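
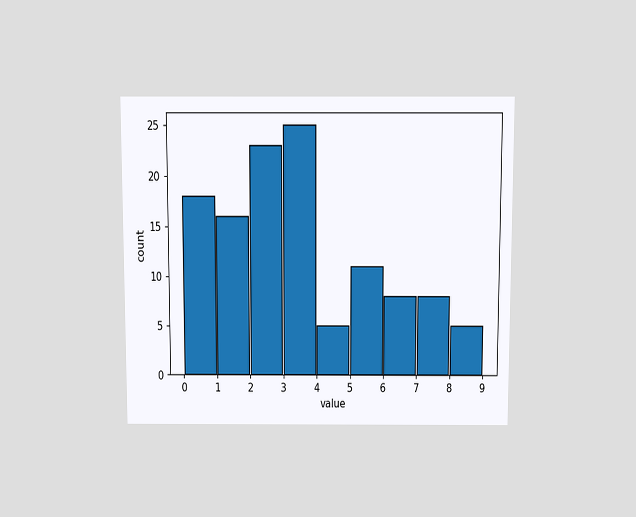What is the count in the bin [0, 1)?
The chart is viewed slightly from above. The [0, 1) bin has height 18.

18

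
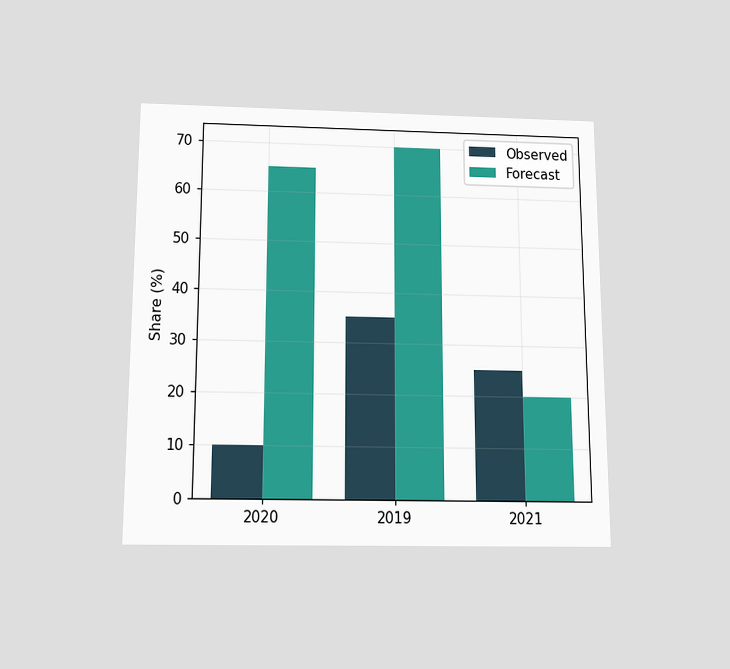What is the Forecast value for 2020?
The chart is viewed slightly from below. The Forecast bar at 2020 reaches 65% on the y-axis.

65%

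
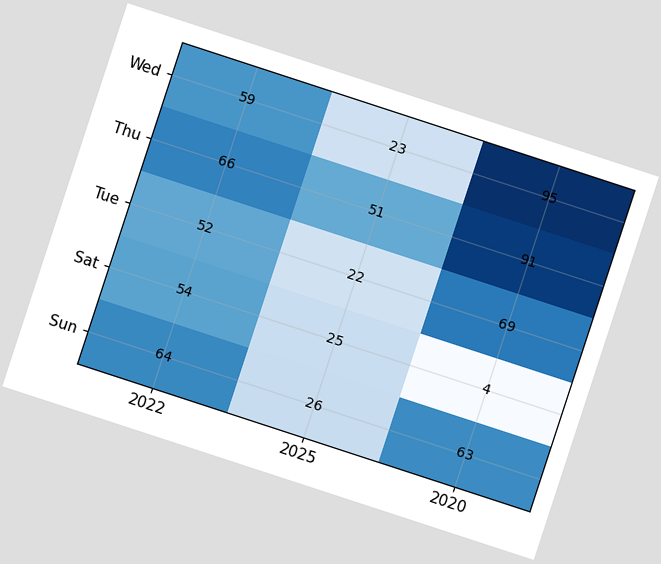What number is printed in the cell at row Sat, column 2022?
54

The chart is tilted about 18° clockwise. The (Sat, 2022) cell reads 54.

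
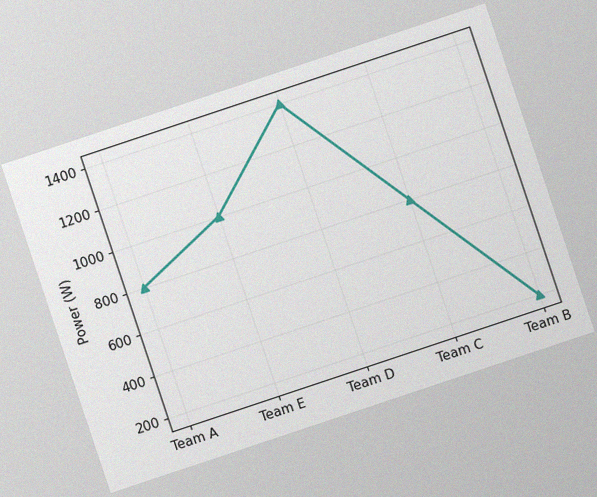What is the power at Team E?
1000W

The chart is tilted about 18° counter-clockwise, with some photo noise. At Team E, the line is at 1000W.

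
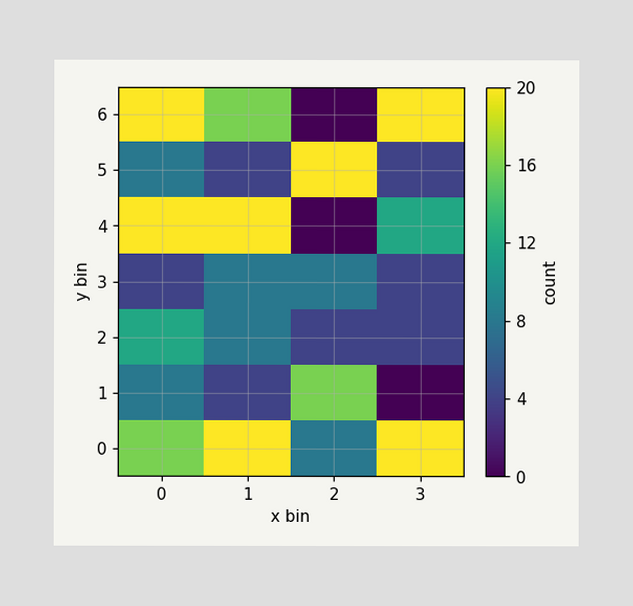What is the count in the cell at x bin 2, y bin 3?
Matching the cell (2, 3) against the colorbar gives 8.

8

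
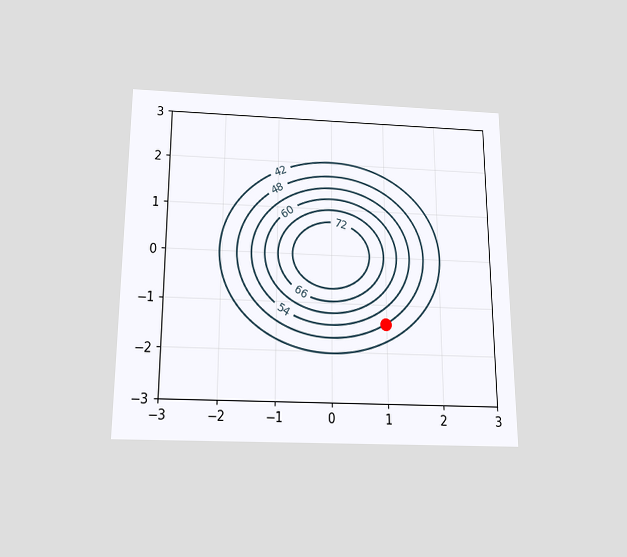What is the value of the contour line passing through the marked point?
48

The chart is viewed slightly from below. The marked point sits on the contour labelled 48.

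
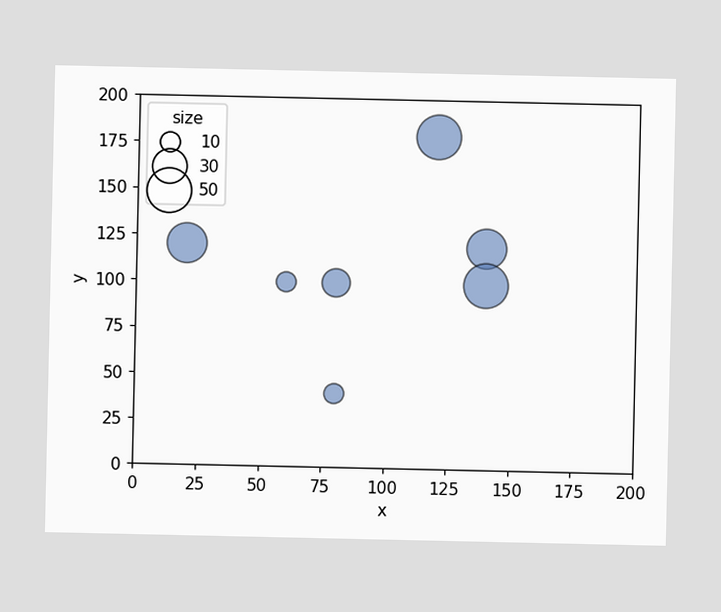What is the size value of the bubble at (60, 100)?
10

Matching the bubble at (60, 100) against the size legend gives 10.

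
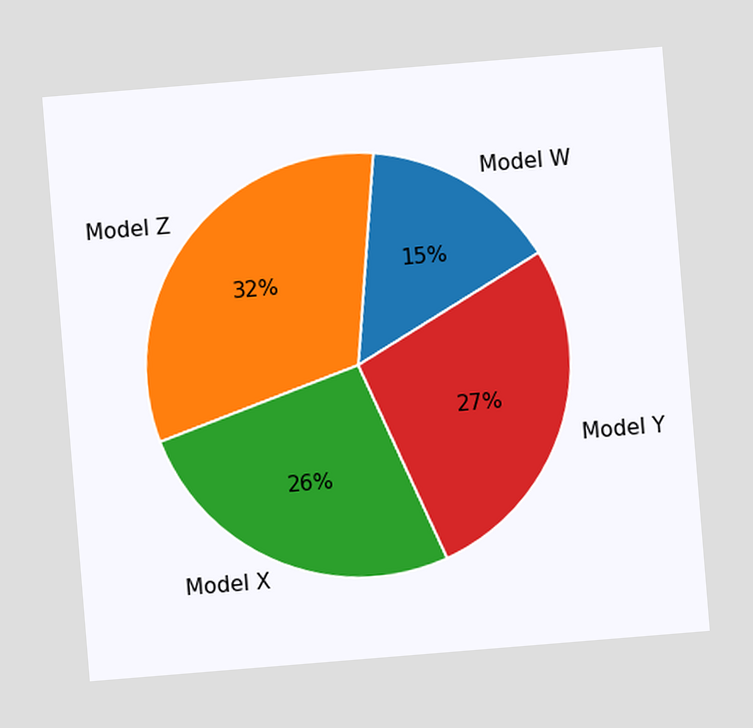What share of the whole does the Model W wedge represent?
The chart is tilted about 5° counter-clockwise. The Model W slice takes up 15% of the pie.

15%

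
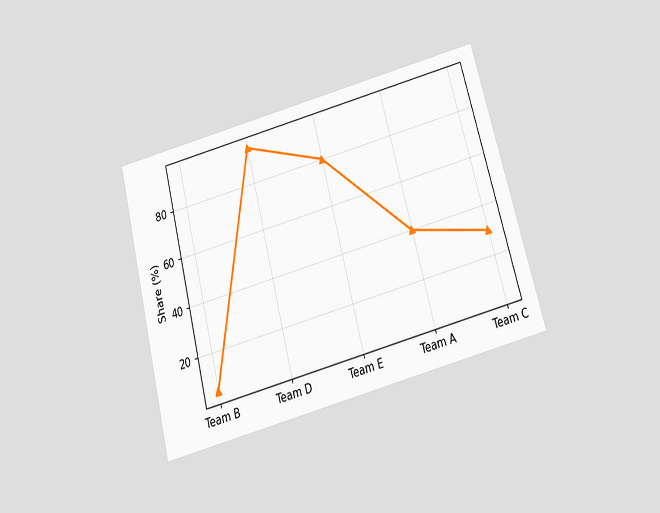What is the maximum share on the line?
95%

The chart is tilted about 15° counter-clockwise and viewed slightly from below. The highest point is at Team D, and reading across to the y-axis gives 95%.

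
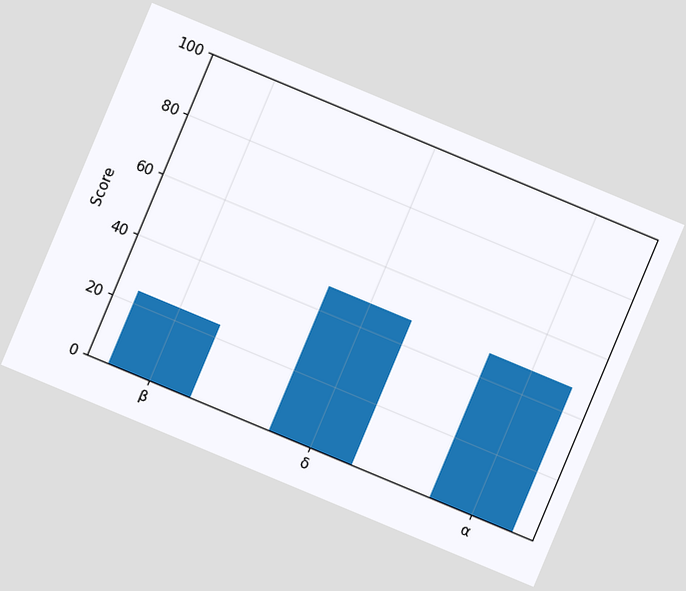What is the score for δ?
48

The chart is tilted about 23° clockwise. Reading along the chart's y-axis, the δ bar reaches 48.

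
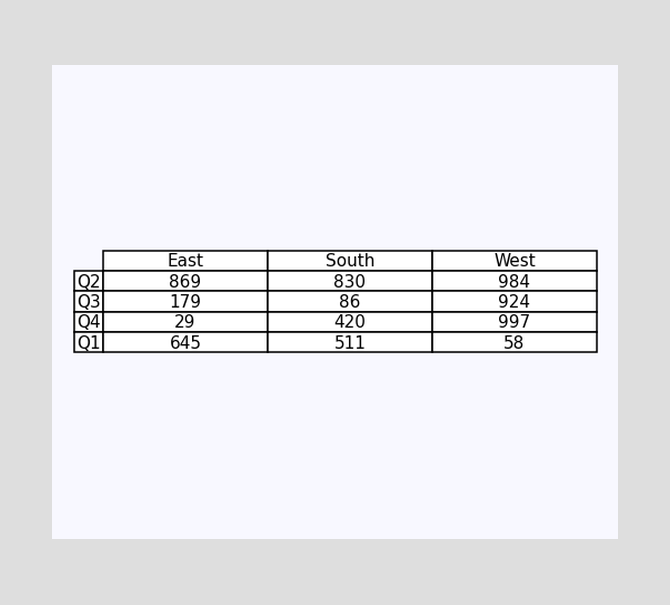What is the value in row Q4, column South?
420

The (Q4, South) cell reads 420.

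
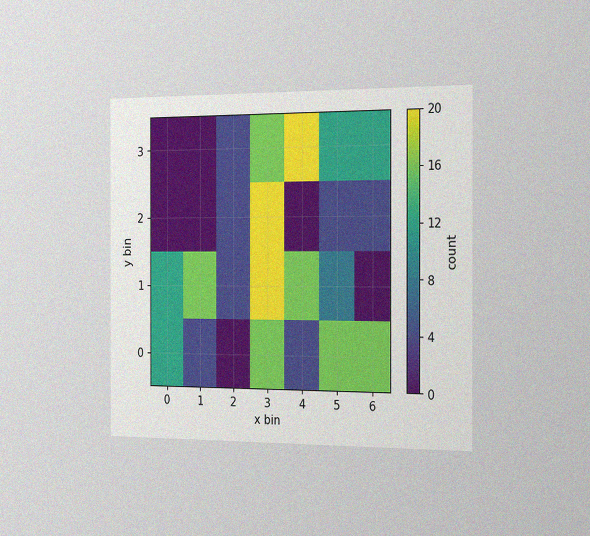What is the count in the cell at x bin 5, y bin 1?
8

The chart is viewed slightly from the right, with some photo noise. Matching the cell (5, 1) against the colorbar gives 8.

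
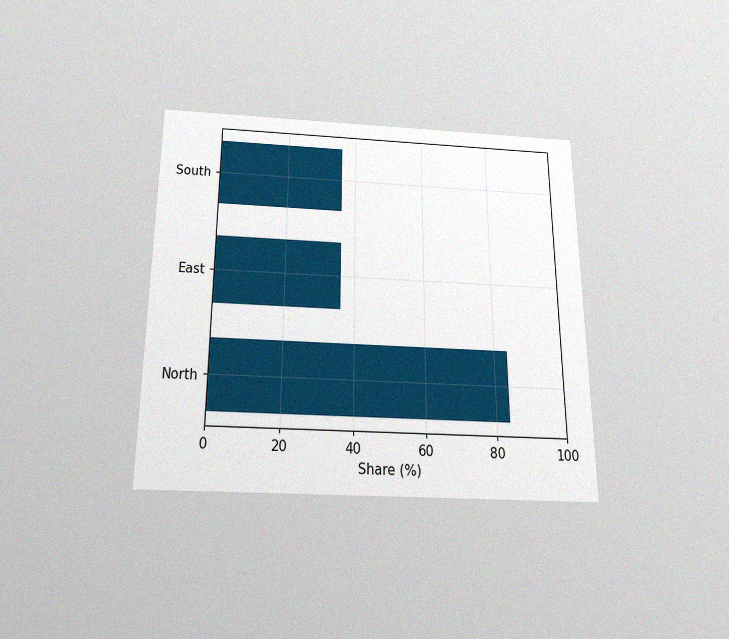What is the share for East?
The chart is viewed slightly from below, with some photo noise. Reading along the chart's x-axis, the East bar reaches 36%.

36%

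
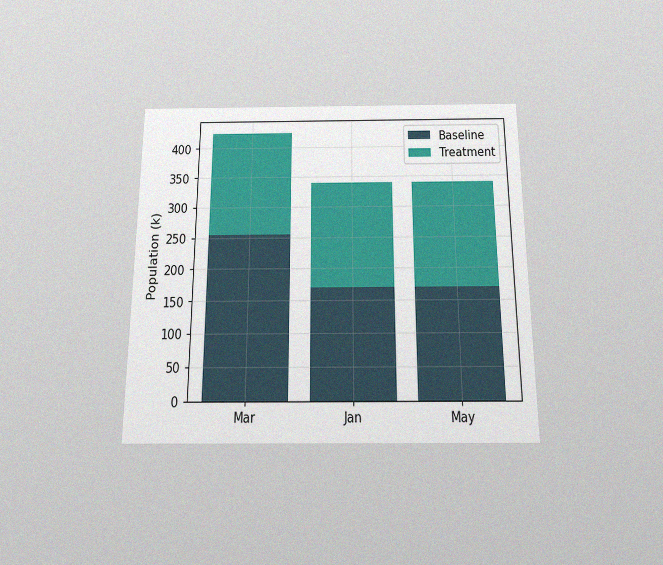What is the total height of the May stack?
340k

The chart is viewed slightly from below, with some photo noise. The May stack's top reaches 340k on the y-axis.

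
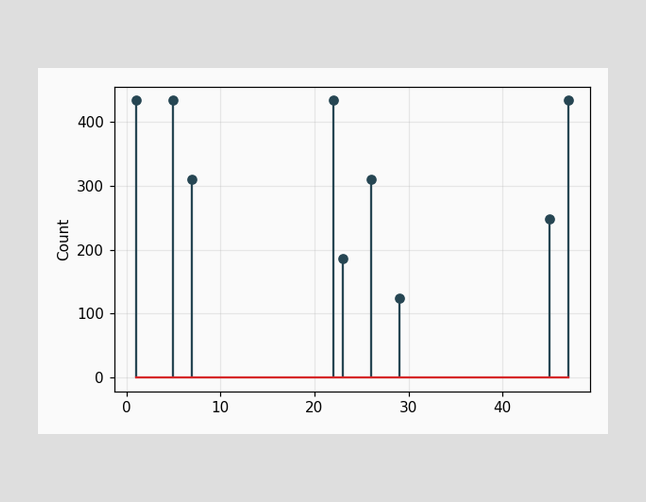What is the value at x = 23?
The stem at x=23 reaches 186.

186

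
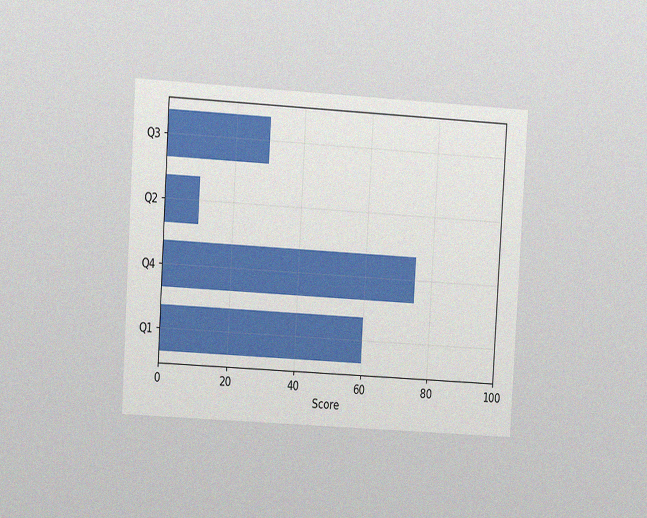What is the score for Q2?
10

The chart is tilted about 3° clockwise and viewed at a slight angle, with some photo noise. Reading along the chart's x-axis, the Q2 bar reaches 10.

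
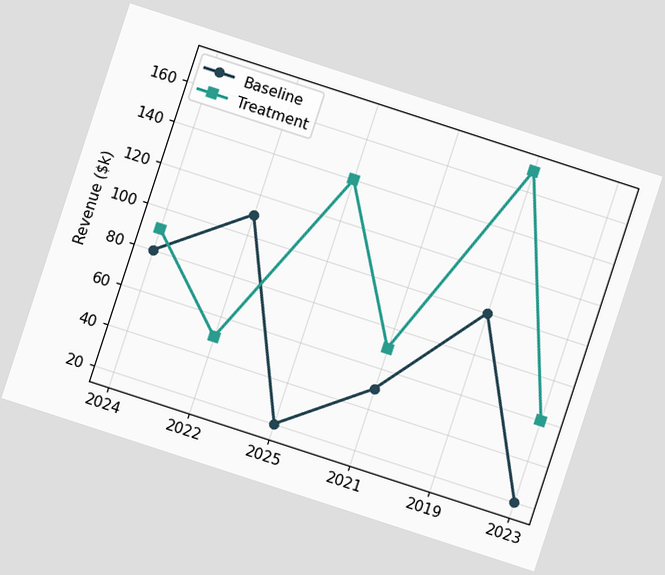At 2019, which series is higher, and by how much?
Treatment, by $70k

The chart is tilted about 18° clockwise. At 2019, Treatment sits above the other line by $70k.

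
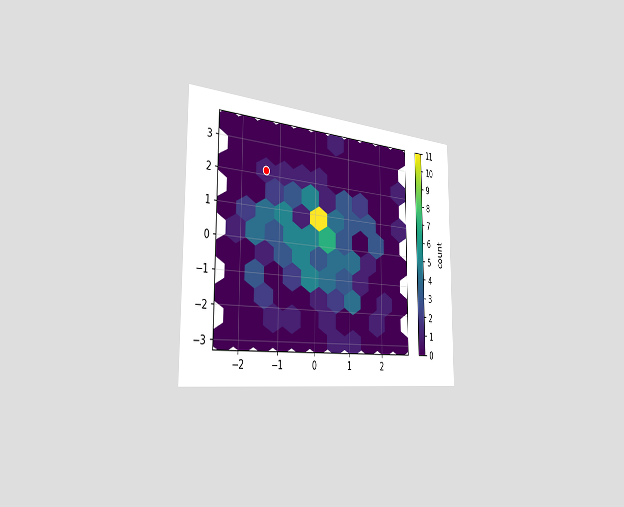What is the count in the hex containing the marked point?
1

The chart is viewed slightly from the left. The marked hex reads 1 on the colorbar.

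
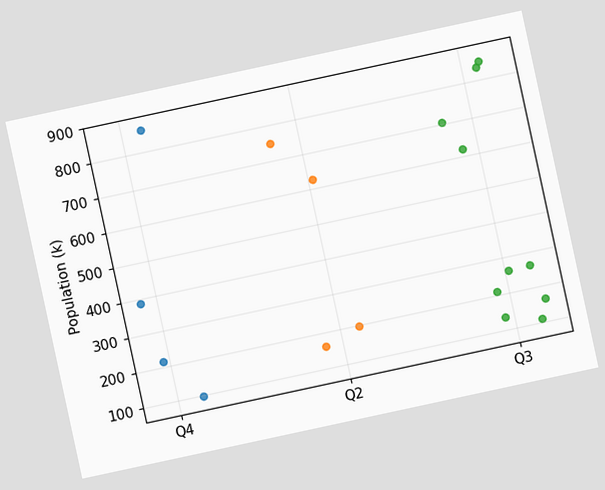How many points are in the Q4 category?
4

The chart is tilted about 12° counter-clockwise. Counting the markers in the Q4 column gives 4.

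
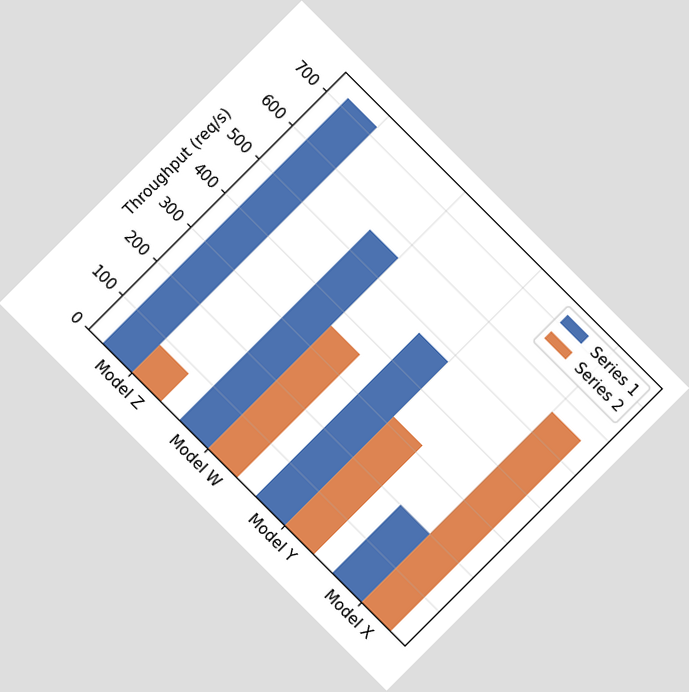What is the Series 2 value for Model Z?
80req/s

The chart is tilted about 45° clockwise. The Series 2 bar at Model Z reaches 80req/s on the y-axis.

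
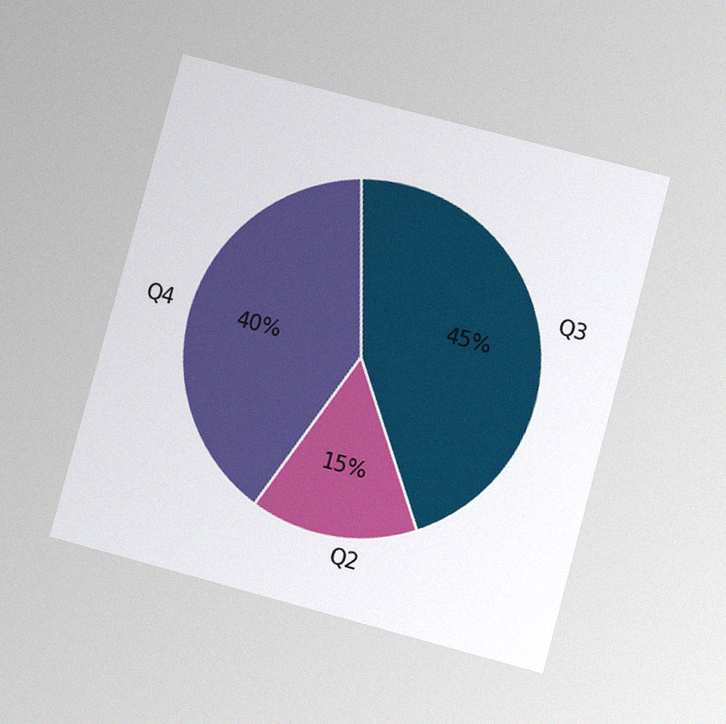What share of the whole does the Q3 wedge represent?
The chart is tilted about 15° clockwise and viewed at a slight angle, with some photo noise. The Q3 slice takes up 45% of the pie.

45%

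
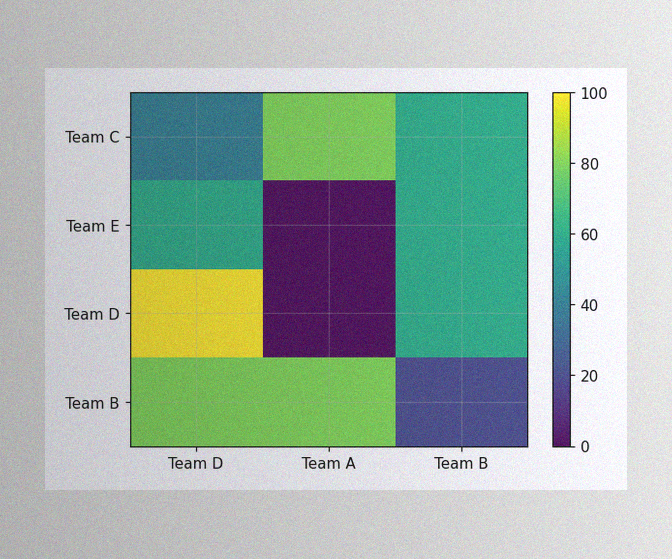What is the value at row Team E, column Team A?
The image has some photo noise and uneven lighting. Matching cell (Team E, Team A) against the colorbar gives 0.

0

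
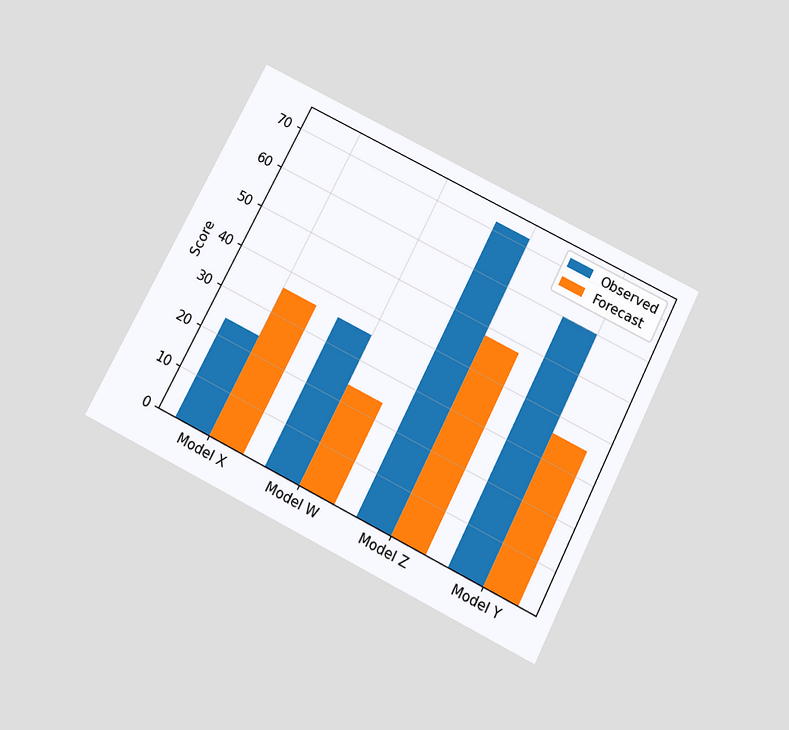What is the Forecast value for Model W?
24

The chart is tilted about 27° clockwise and viewed slightly from below. The Forecast bar at Model W reaches 24 on the y-axis.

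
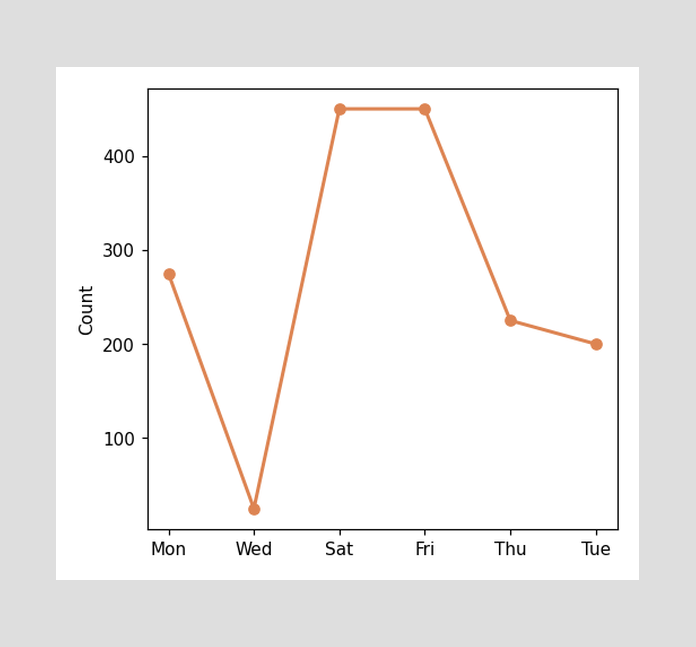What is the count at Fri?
At Fri, the line is at 450.

450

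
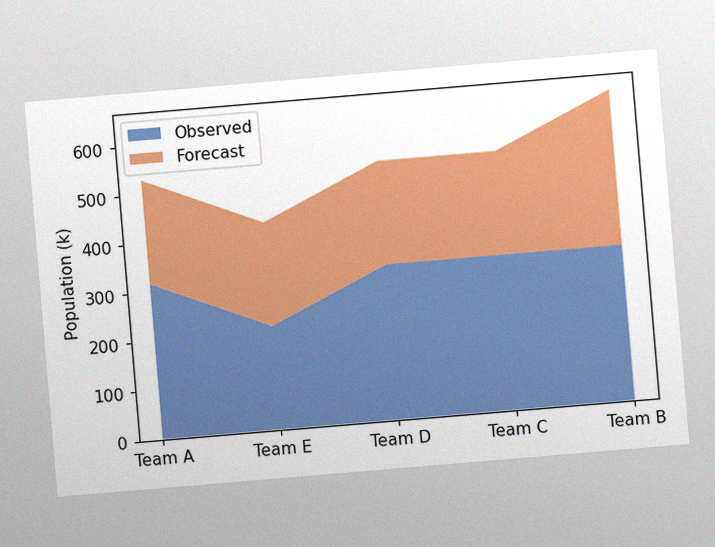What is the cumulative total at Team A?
The chart is tilted about 5° counter-clockwise, with some photo noise. The stacked total at Team A reaches 530k.

530k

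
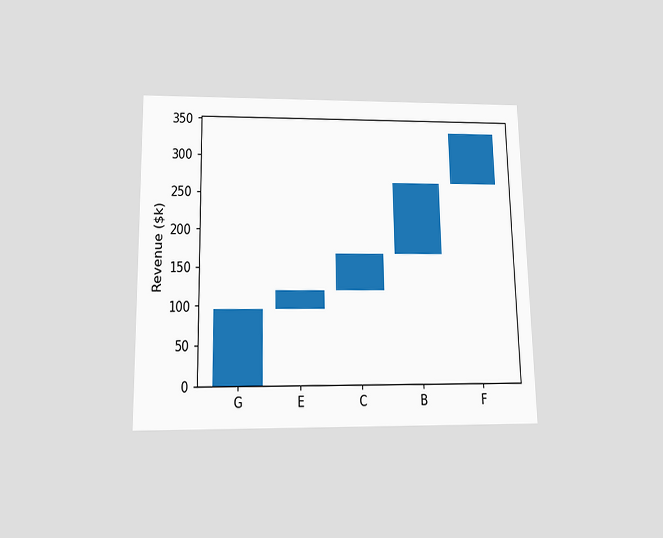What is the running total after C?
The chart is viewed slightly from below. After C the running total reaches $168k.

$168k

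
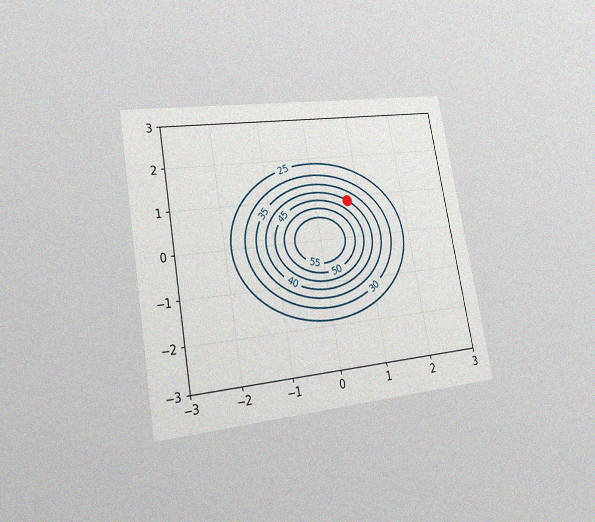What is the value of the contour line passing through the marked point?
The chart is tilted about 10° counter-clockwise and viewed at a slight angle, with some photo noise. The marked point sits on the contour labelled 40.

40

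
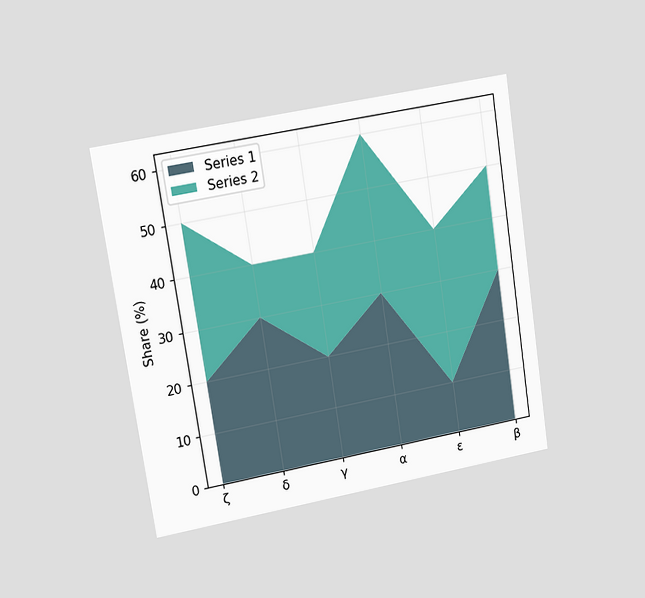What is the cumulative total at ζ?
The chart is tilted about 9° counter-clockwise and viewed at a slight angle. The stacked total at ζ reaches 50%.

50%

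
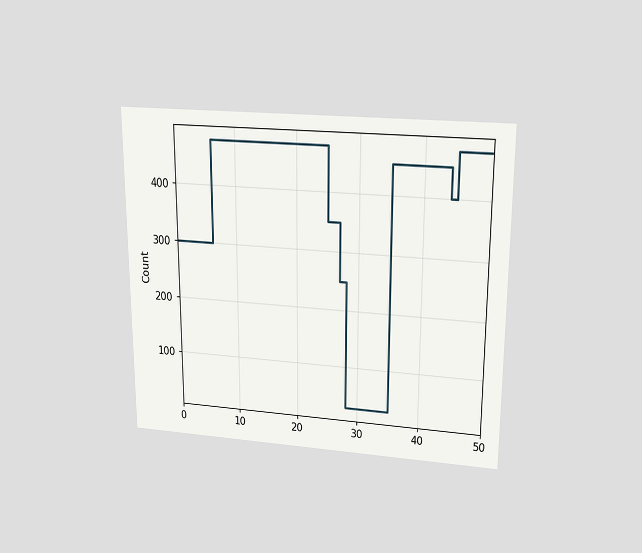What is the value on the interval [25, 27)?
The chart is viewed slightly from above. On [25, 27) the step sits at 350.

350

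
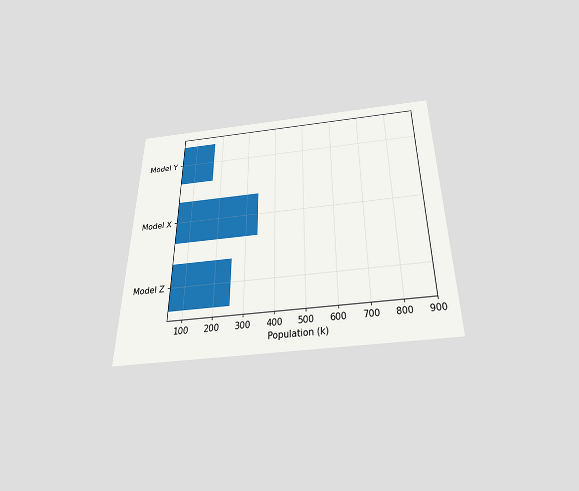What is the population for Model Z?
255k

The chart is viewed slightly from below. Reading along the chart's x-axis, the Model Z bar reaches 255k.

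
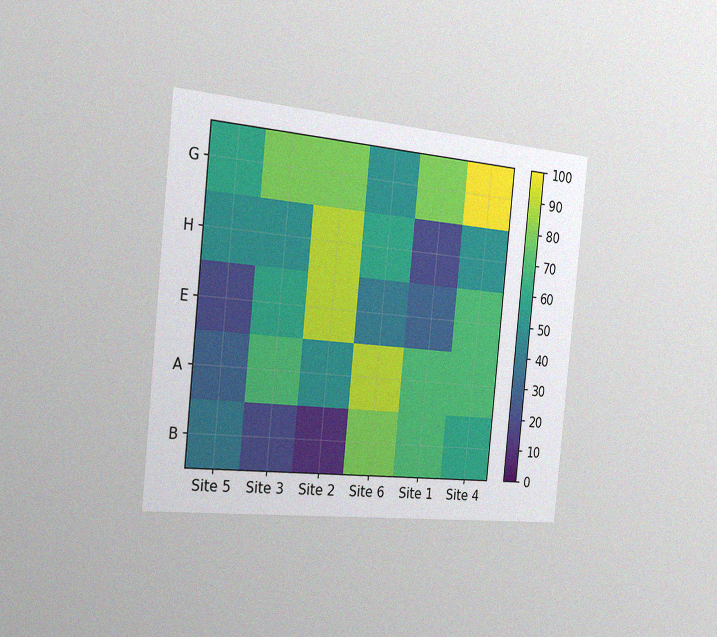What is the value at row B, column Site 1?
The chart is tilted about 6° clockwise and viewed slightly from the left, with some photo noise. Matching cell (B, Site 1) against the colorbar gives 70.

70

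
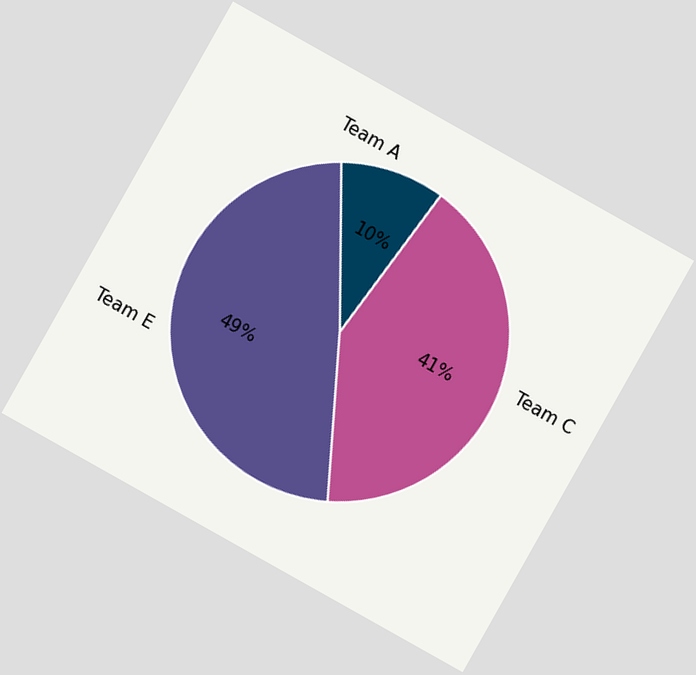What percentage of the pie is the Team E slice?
The chart is tilted about 29° clockwise. The Team E slice takes up 49% of the pie.

49%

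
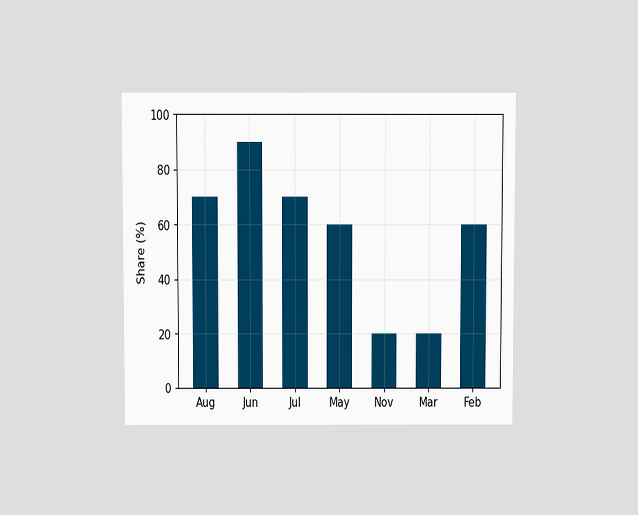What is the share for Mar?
20%

The chart is viewed slightly from above. Reading along the chart's y-axis, the Mar bar reaches 20%.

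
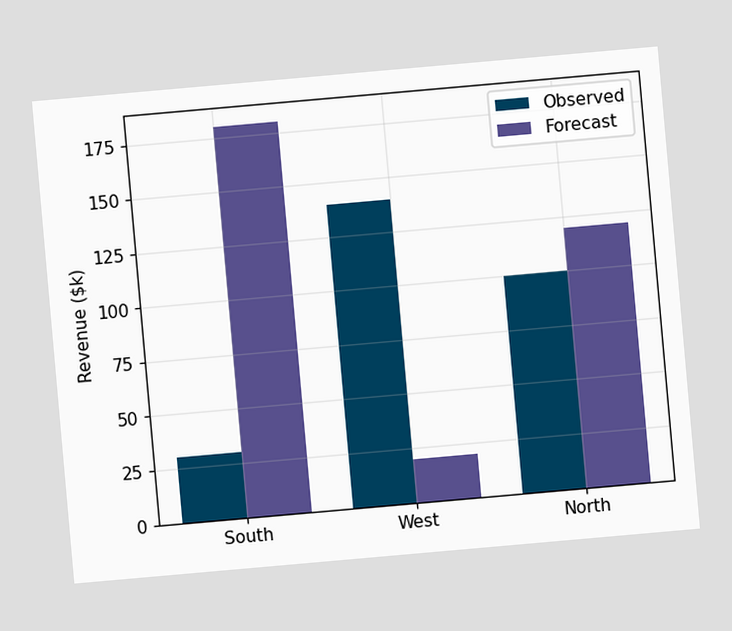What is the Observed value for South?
The chart is tilted about 5° counter-clockwise. The Observed bar at South reaches $30k on the y-axis.

$30k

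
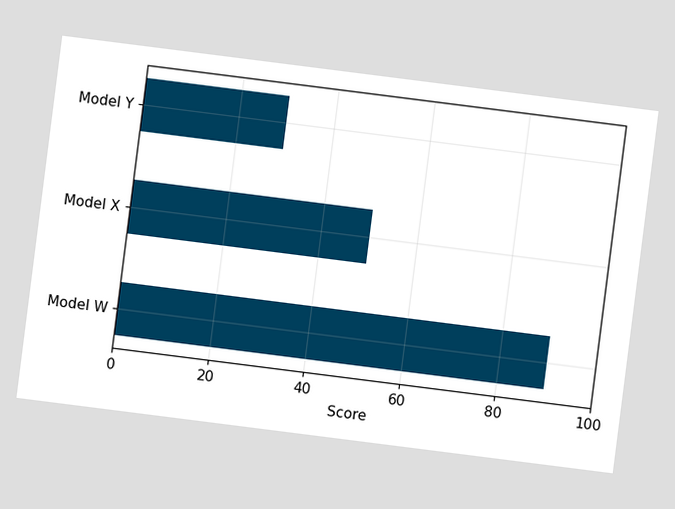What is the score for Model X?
The chart is tilted about 7° clockwise. Reading along the chart's x-axis, the Model X bar reaches 50.

50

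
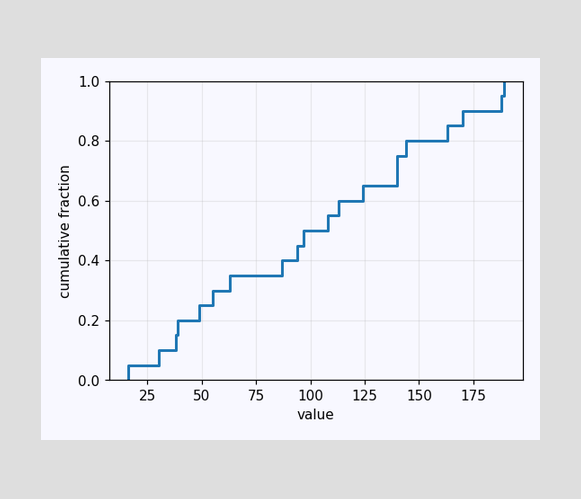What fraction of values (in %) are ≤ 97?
50%

At x=97 the ECDF step is at 50%.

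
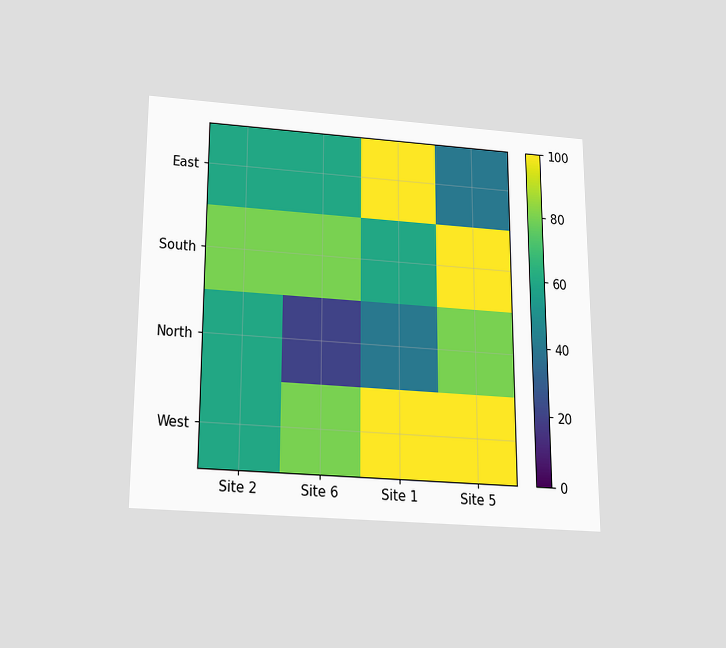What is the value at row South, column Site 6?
80

The chart is viewed slightly from below. Matching cell (South, Site 6) against the colorbar gives 80.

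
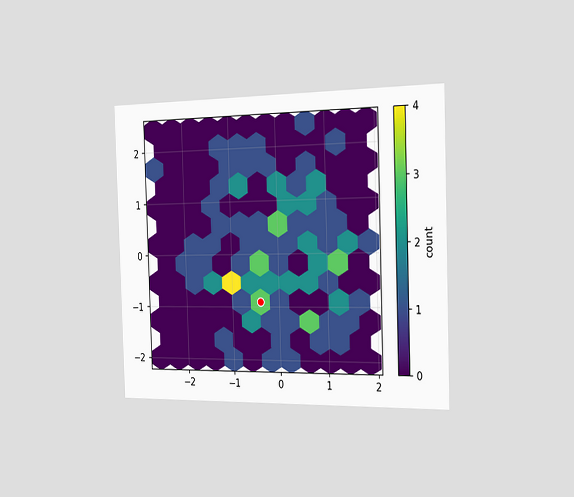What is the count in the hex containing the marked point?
The chart is viewed slightly from the right. The marked hex reads 3 on the colorbar.

3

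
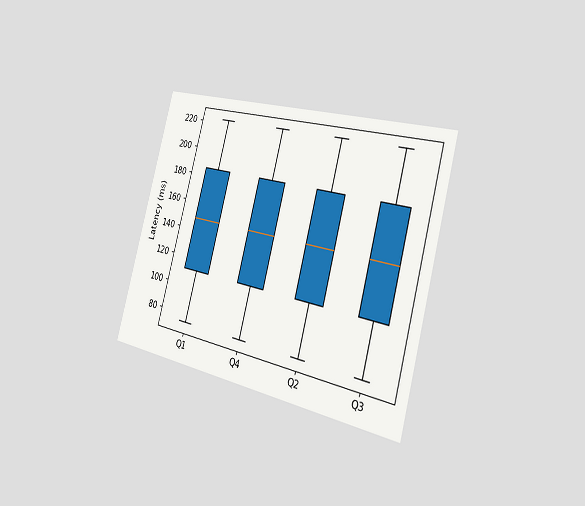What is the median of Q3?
The chart is tilted about 15° clockwise and viewed slightly from the right. The median line in the Q3 box sits at 148ms.

148ms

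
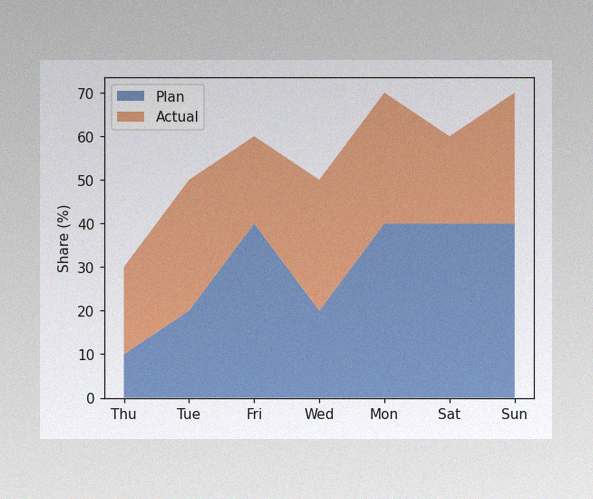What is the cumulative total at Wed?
The image has some photo noise and uneven lighting. The stacked total at Wed reaches 50%.

50%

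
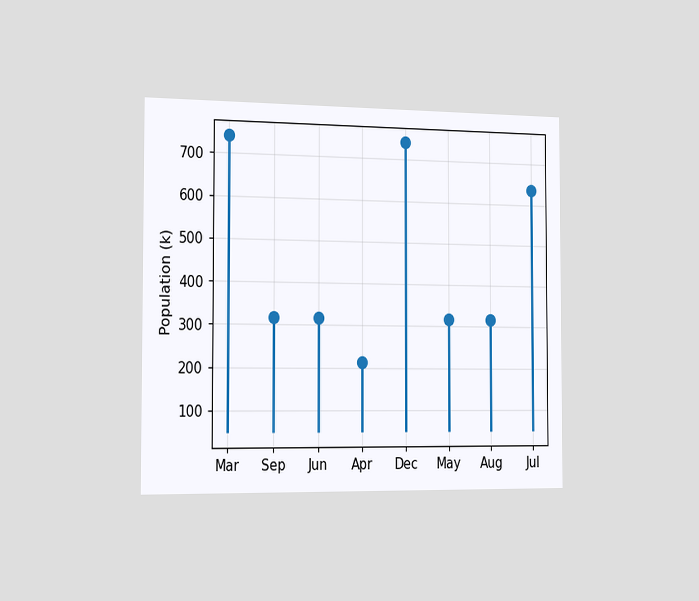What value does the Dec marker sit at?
742k

The chart is viewed slightly from the left. The Dec marker sits at 742k.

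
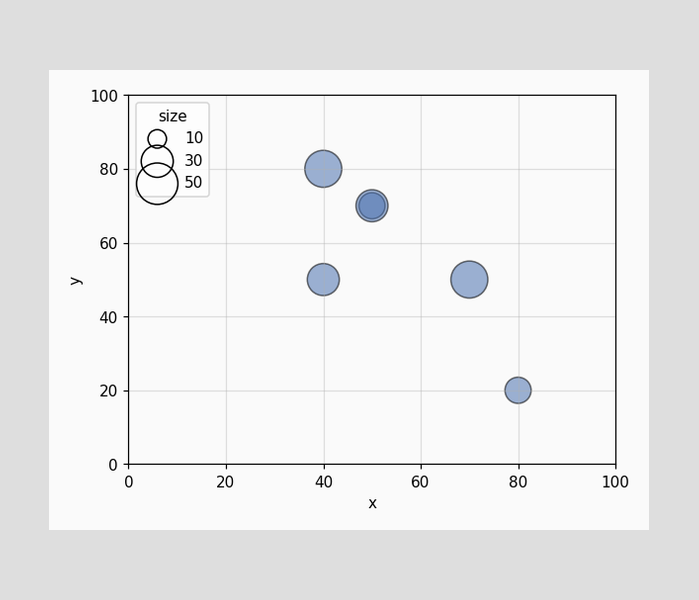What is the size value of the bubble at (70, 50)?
40

Matching the bubble at (70, 50) against the size legend gives 40.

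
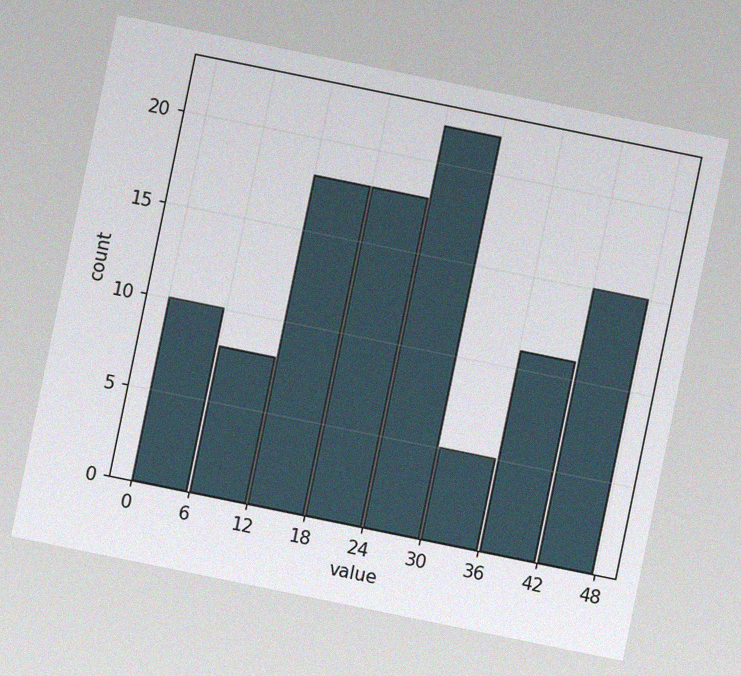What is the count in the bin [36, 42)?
11

The chart is tilted about 12° clockwise, with some photo noise. The [36, 42) bin has height 11.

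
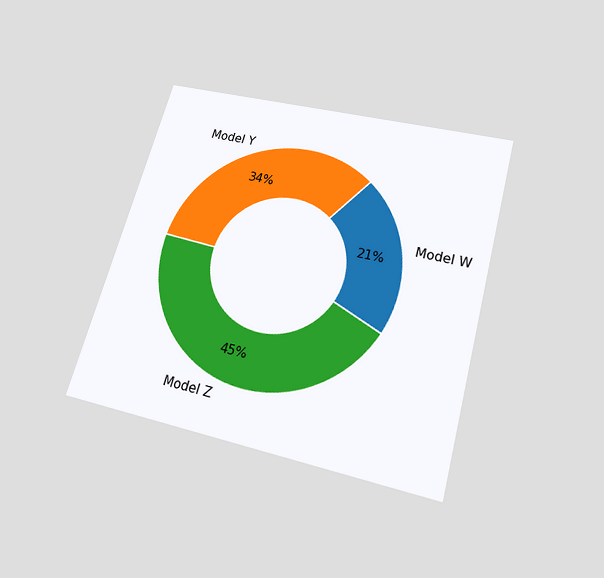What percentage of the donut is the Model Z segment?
The chart is tilted about 16° clockwise and viewed slightly from below. The Model Z segment takes up 45% of the ring.

45%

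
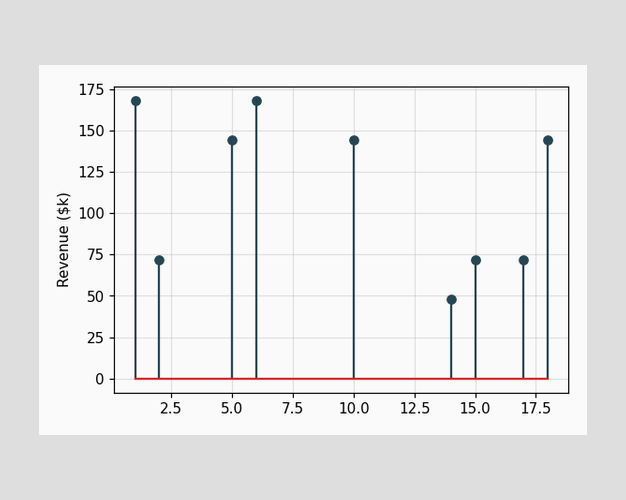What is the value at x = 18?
The stem at x=18 reaches $144k.

$144k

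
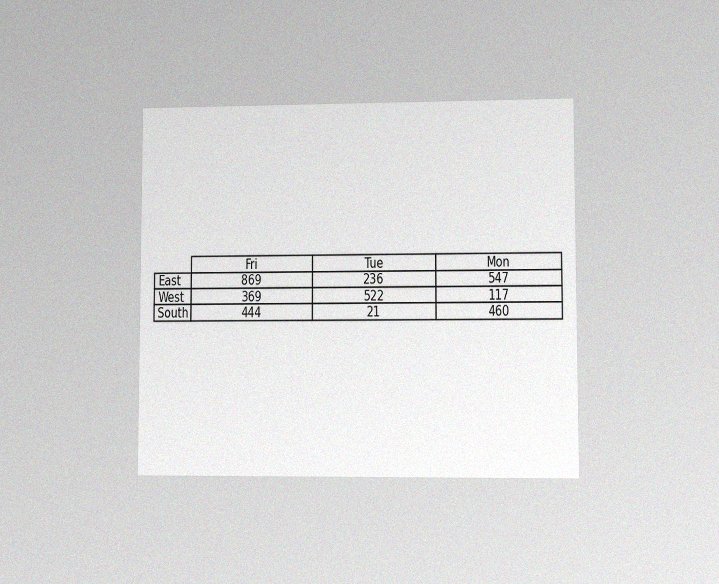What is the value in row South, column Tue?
21

The chart is viewed at a slight angle, with some photo noise. The (South, Tue) cell reads 21.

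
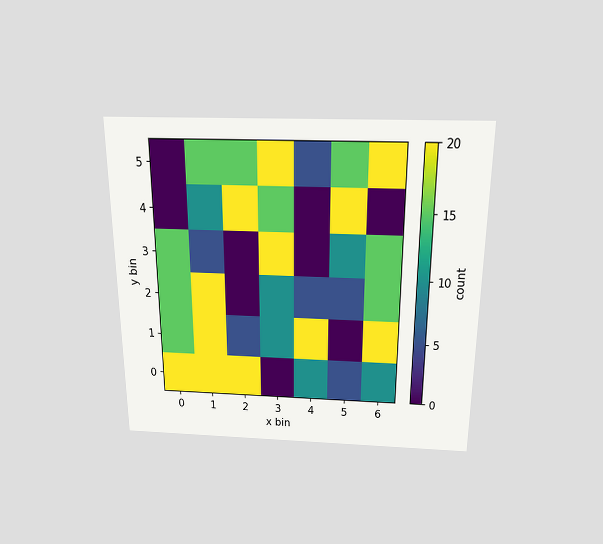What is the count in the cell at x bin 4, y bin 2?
5

The chart is viewed slightly from above. Matching the cell (4, 2) against the colorbar gives 5.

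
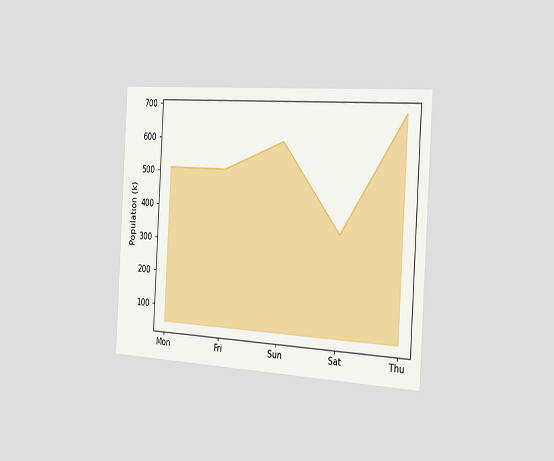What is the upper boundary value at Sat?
340k

The chart is tilted about 3° clockwise and viewed slightly from the right. At Sat the upper boundary is at 340k.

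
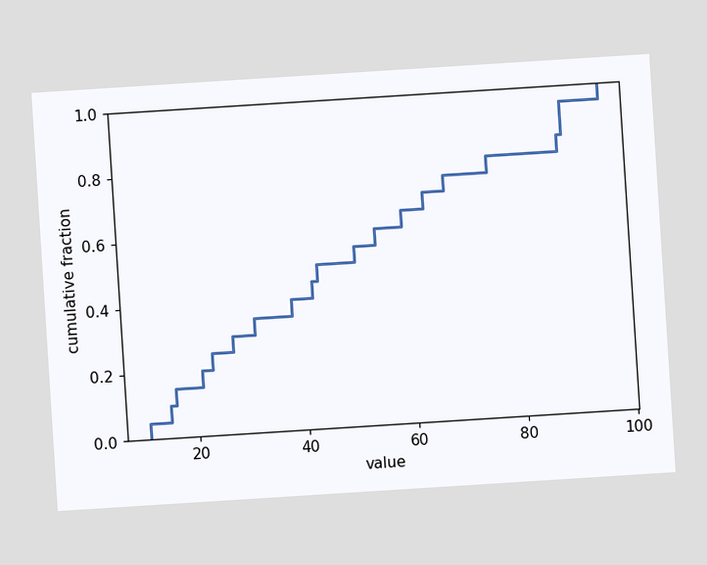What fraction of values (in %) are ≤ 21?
20%

The chart is tilted about 4° counter-clockwise. At x=21 the ECDF step is at 20%.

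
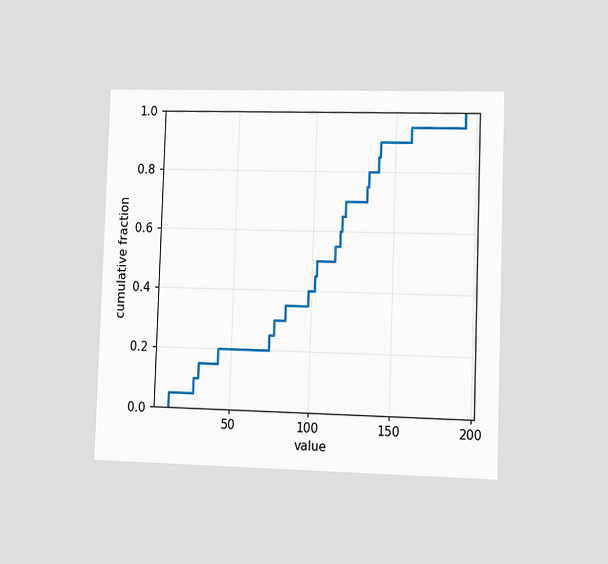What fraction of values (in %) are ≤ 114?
55%

The chart is viewed slightly from the right. At x=114 the ECDF step is at 55%.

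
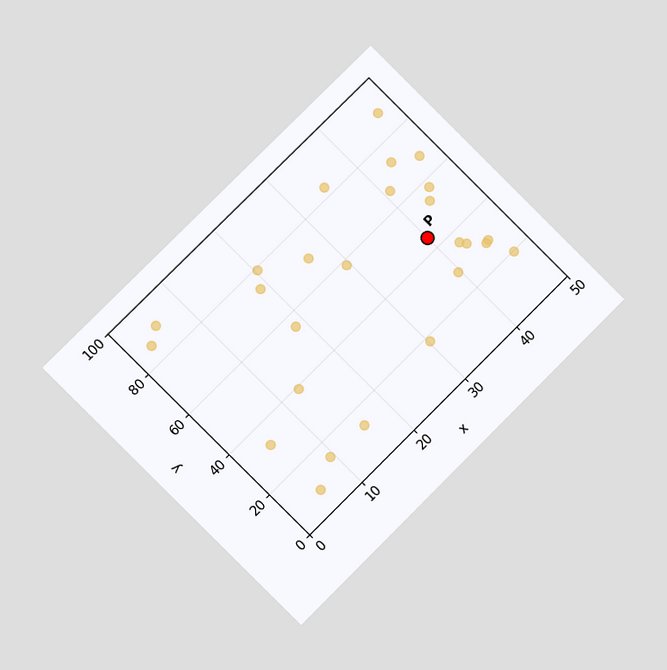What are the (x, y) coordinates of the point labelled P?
(40, 45)

The chart is tilted about 45° counter-clockwise and viewed at a slight angle. Following the gridlines from P to each axis, P sits at (40, 45).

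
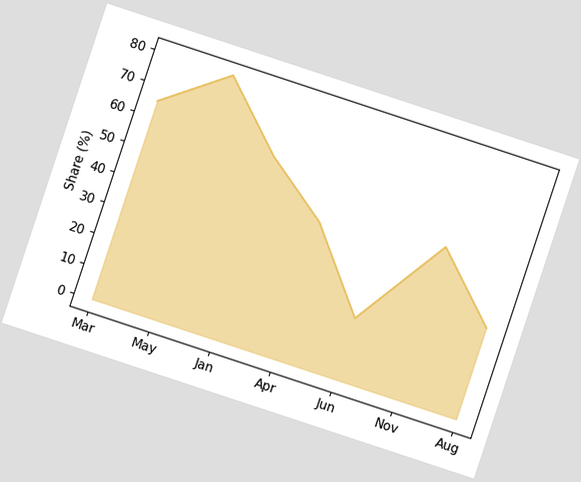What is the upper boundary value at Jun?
The chart is tilted about 18° clockwise. At Jun the upper boundary is at 20%.

20%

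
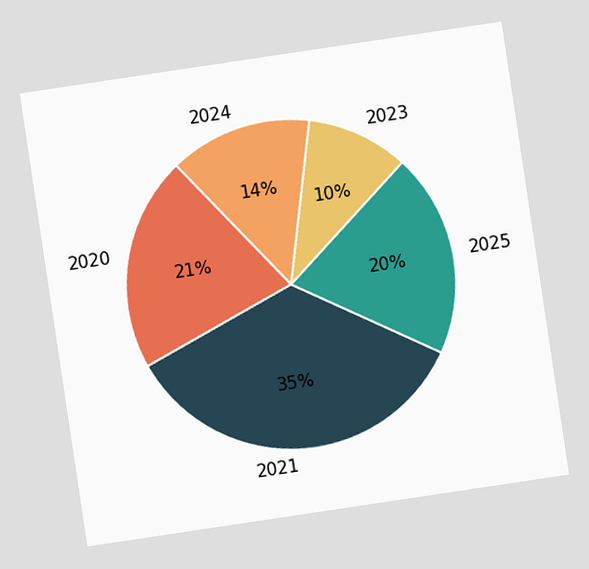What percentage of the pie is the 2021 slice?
35%

The chart is tilted about 9° counter-clockwise. The 2021 slice takes up 35% of the pie.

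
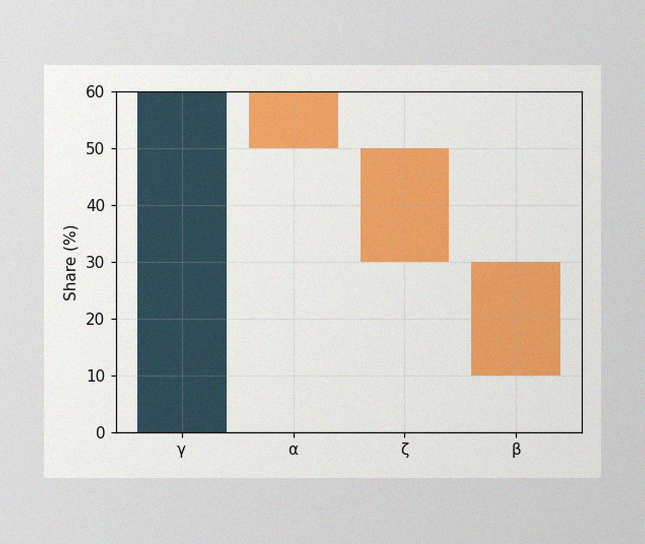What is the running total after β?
The image has some photo noise and uneven lighting. After β the running total reaches 10%.

10%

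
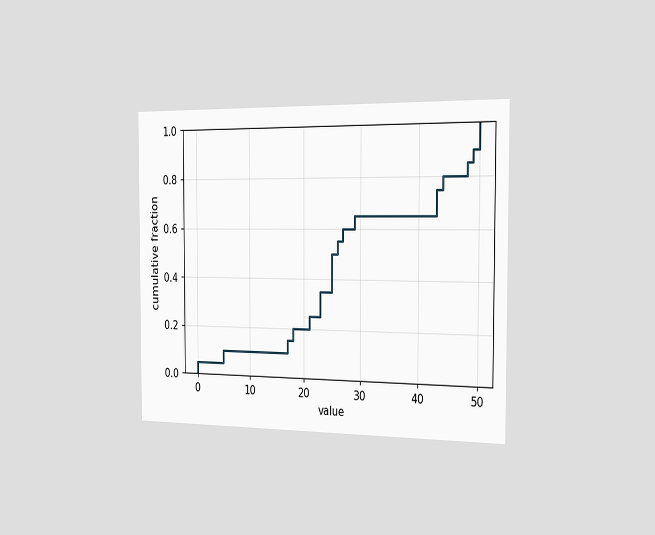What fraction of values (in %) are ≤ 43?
75%

The chart is viewed slightly from the right. At x=43 the ECDF step is at 75%.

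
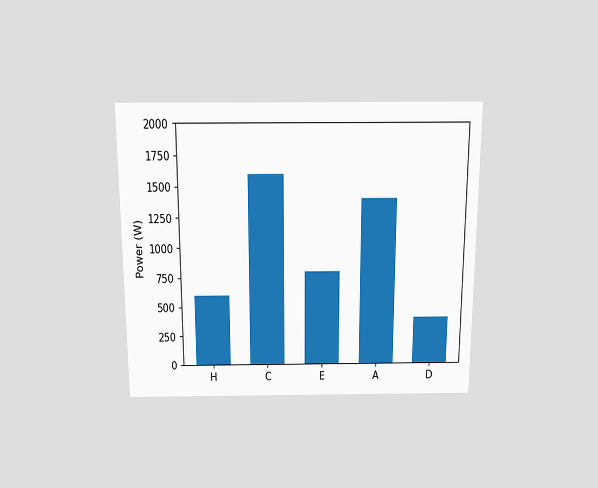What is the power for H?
The chart is viewed slightly from above. Reading along the chart's y-axis, the H bar reaches 600W.

600W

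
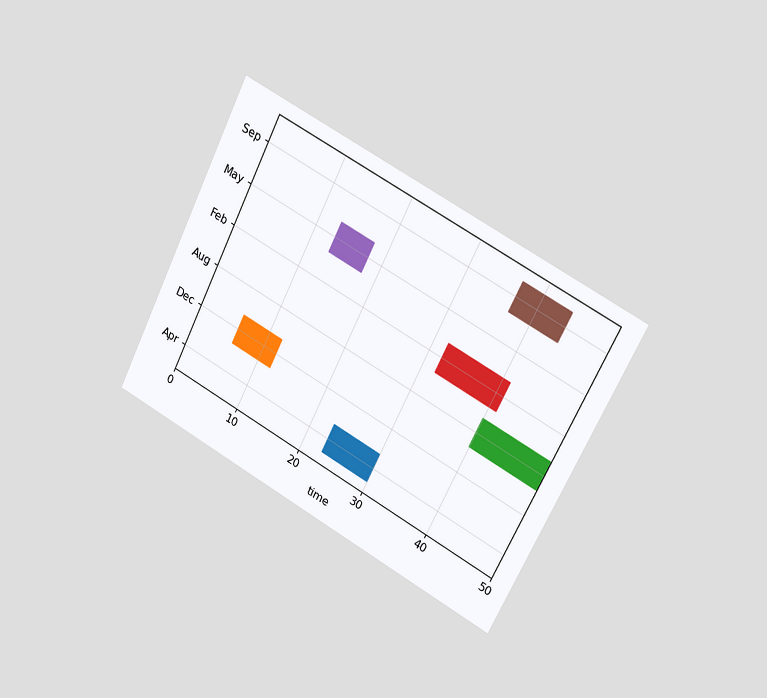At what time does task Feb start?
32

The chart is tilted about 27° clockwise and viewed slightly from the right. The Feb bar begins at t=32.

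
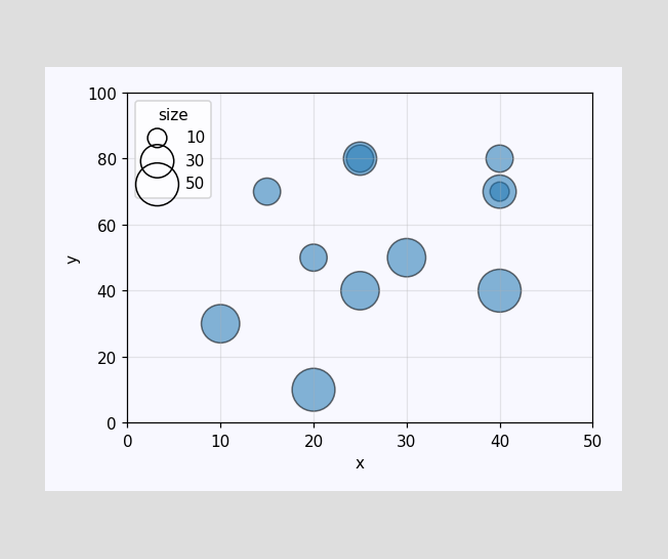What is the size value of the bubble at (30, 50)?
40

Matching the bubble at (30, 50) against the size legend gives 40.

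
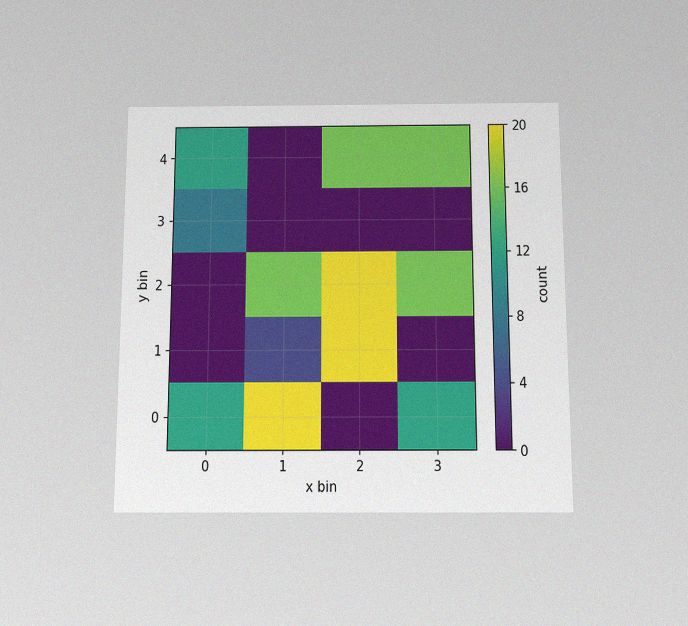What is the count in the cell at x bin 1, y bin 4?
The chart is viewed slightly from below, with some photo noise. Matching the cell (1, 4) against the colorbar gives 0.

0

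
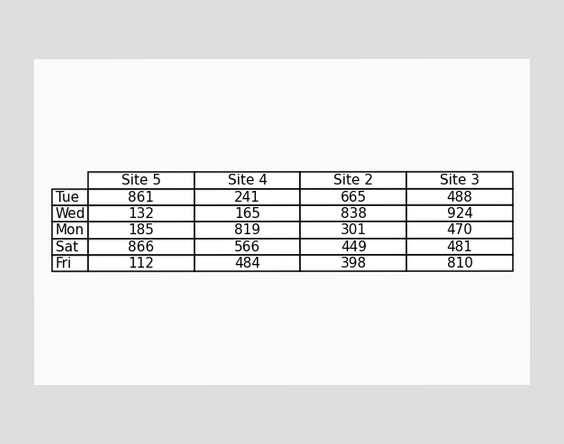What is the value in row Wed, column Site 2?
838

The (Wed, Site 2) cell reads 838.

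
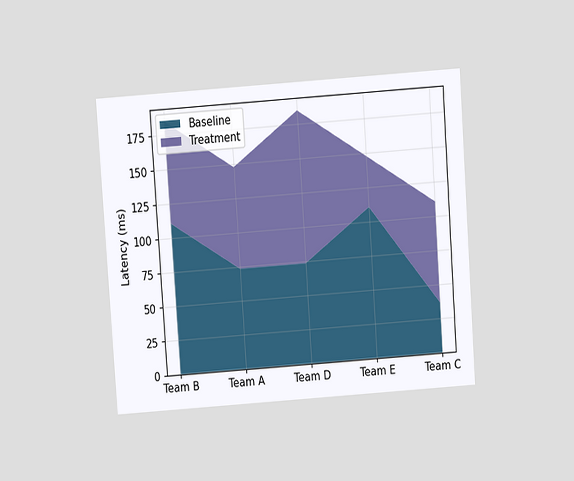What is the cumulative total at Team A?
The chart is tilted about 4° counter-clockwise and viewed slightly from above. The stacked total at Team A reaches 148ms.

148ms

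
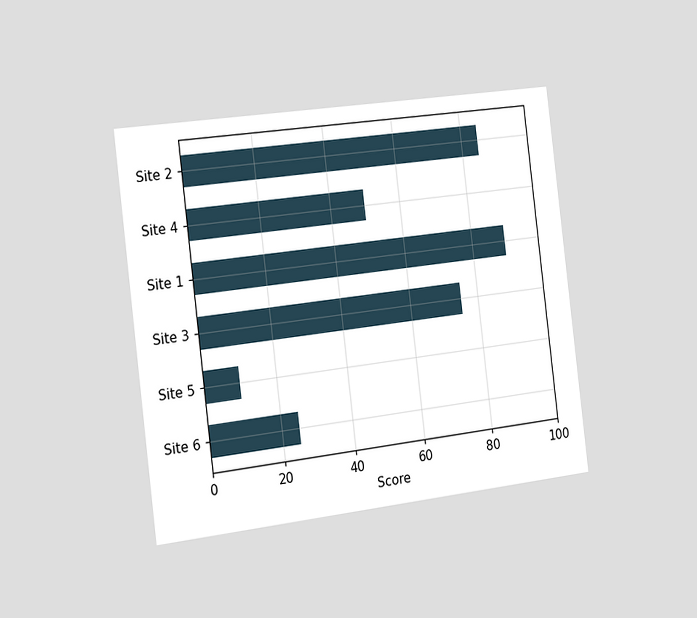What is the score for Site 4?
The chart is tilted about 7° counter-clockwise and viewed slightly from the left. Reading along the chart's x-axis, the Site 4 bar reaches 50.

50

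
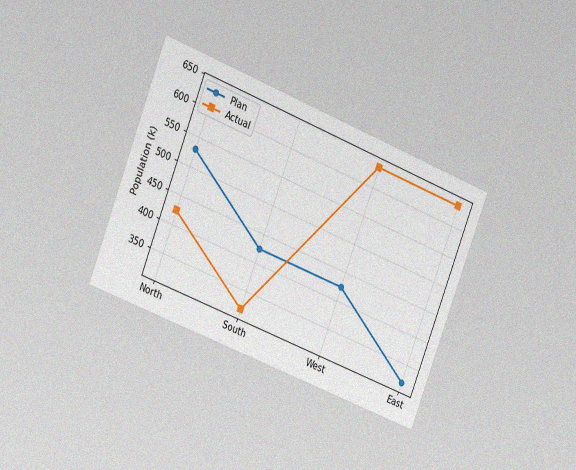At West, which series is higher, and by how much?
Actual, by 212k

The chart is tilted about 21° clockwise and viewed slightly from the left, with some photo noise. At West, Actual sits above the other line by 212k.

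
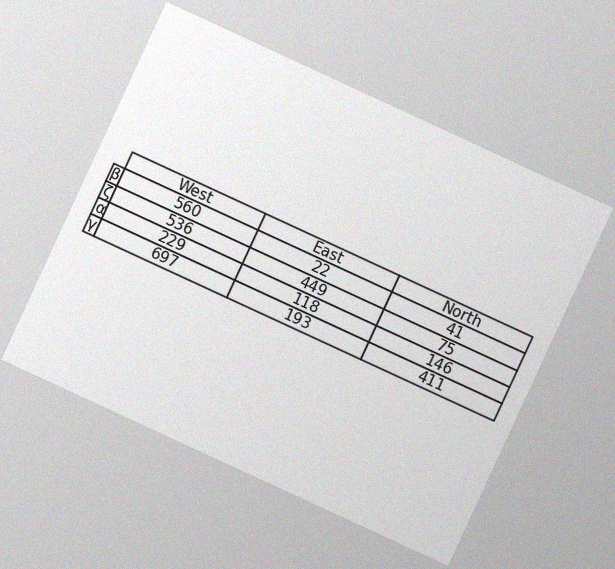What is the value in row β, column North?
The chart is tilted about 25° clockwise, with some photo noise. The (β, North) cell reads 41.

41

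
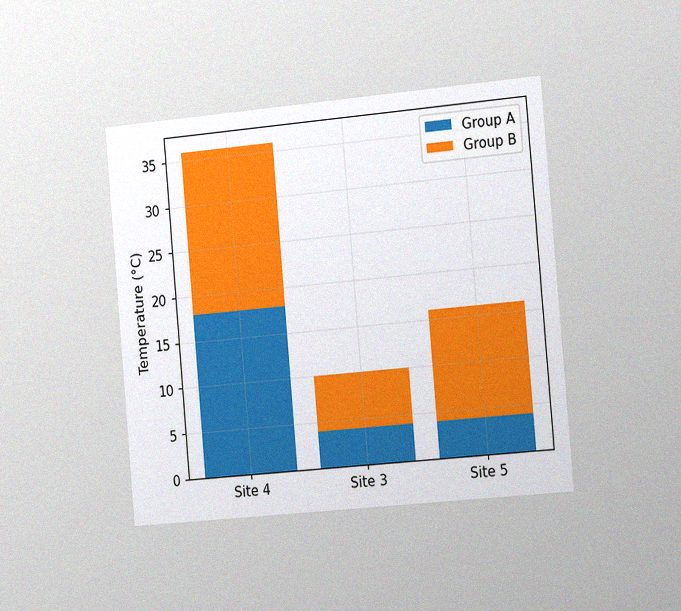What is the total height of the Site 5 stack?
16°C

The chart is tilted about 5° counter-clockwise and viewed slightly from the right, with some photo noise. The Site 5 stack's top reaches 16°C on the y-axis.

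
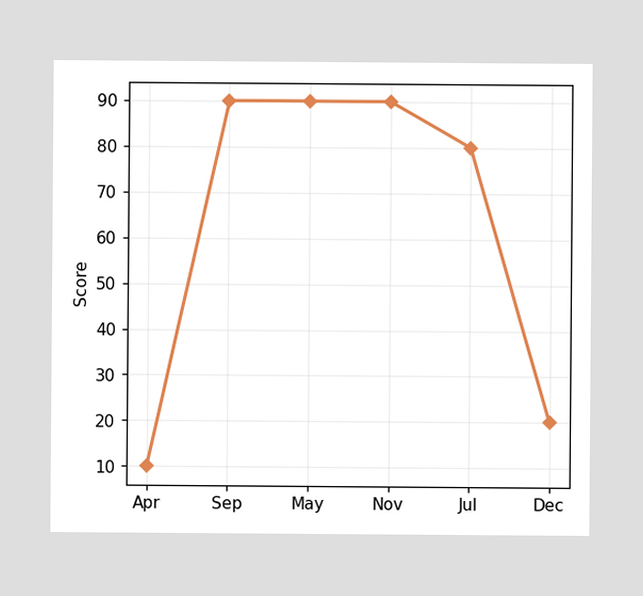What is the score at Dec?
20

At Dec, the line is at 20.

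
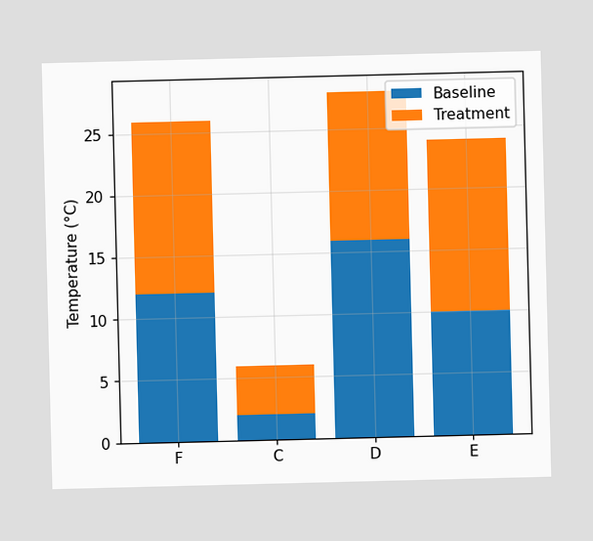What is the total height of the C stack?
6°C

The C stack's top reaches 6°C on the y-axis.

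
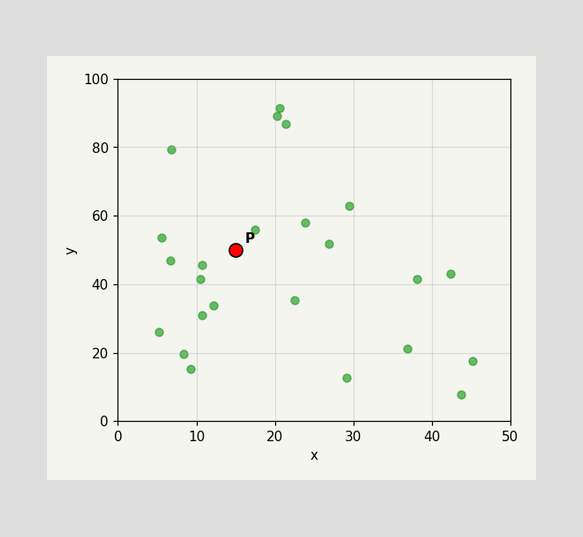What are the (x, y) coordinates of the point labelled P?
(15, 50)

Following the gridlines from P to each axis, P sits at (15, 50).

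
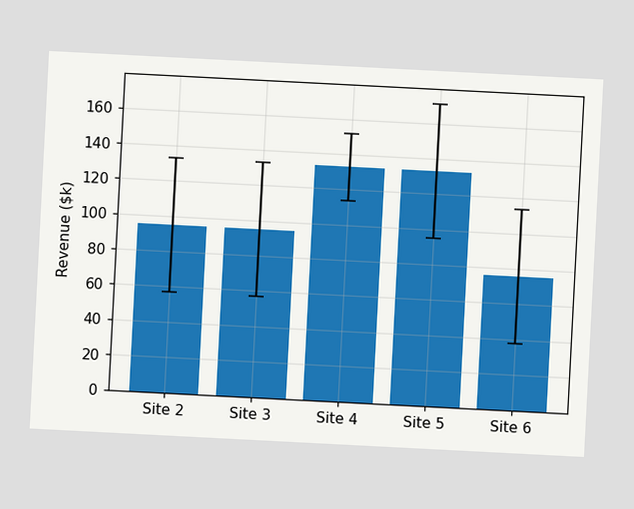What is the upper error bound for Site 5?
The chart is tilted about 3° clockwise. The Site 5 bar's upper whisker reaches $171k.

$171k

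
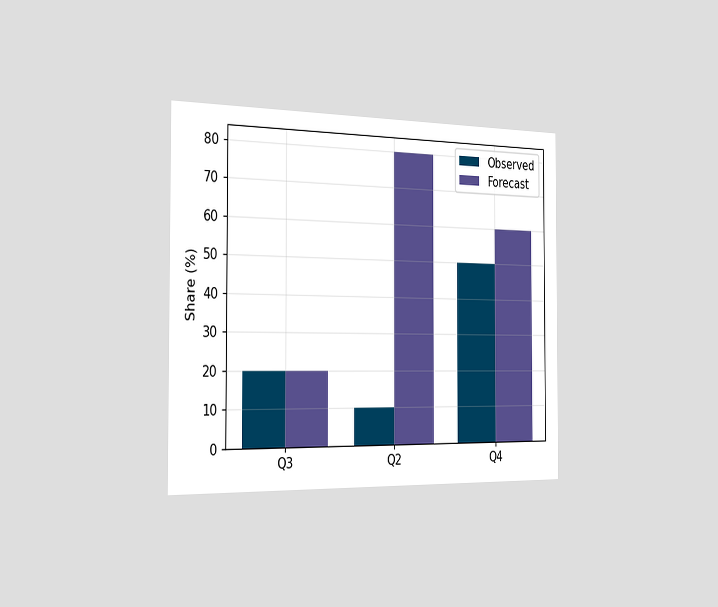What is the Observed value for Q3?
20%

The chart is viewed slightly from the left. The Observed bar at Q3 reaches 20% on the y-axis.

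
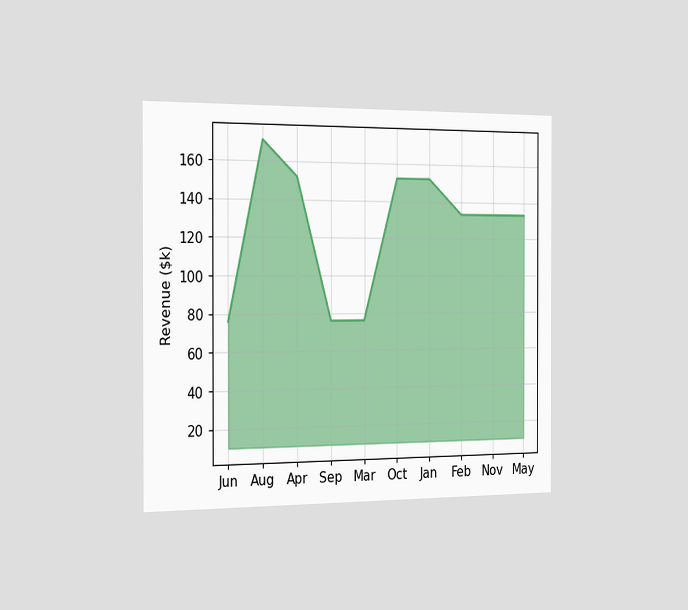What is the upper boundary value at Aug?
$171k

The chart is viewed slightly from the left. At Aug the upper boundary is at $171k.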